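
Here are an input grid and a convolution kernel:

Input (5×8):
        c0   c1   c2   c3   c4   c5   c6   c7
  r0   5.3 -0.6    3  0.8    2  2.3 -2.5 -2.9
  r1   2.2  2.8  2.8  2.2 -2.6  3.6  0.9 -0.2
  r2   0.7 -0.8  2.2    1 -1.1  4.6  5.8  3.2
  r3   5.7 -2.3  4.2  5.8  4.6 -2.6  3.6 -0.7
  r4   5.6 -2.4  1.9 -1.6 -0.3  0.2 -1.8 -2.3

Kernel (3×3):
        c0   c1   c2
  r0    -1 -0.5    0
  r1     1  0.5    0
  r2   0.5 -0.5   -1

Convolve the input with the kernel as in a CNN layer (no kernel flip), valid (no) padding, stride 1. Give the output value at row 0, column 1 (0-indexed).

The receptive field on the input at this output position is [-0.6 3 0.8 / 2.8 2.8 2.2 / -0.8 2.2 1]. Elementwise product with the kernel and sum: -0.6·-1 + 3·-0.5 + 2.8·1 + 2.8·0.5 + -0.8·0.5 + 2.2·-0.5 + 1·-1.

0.8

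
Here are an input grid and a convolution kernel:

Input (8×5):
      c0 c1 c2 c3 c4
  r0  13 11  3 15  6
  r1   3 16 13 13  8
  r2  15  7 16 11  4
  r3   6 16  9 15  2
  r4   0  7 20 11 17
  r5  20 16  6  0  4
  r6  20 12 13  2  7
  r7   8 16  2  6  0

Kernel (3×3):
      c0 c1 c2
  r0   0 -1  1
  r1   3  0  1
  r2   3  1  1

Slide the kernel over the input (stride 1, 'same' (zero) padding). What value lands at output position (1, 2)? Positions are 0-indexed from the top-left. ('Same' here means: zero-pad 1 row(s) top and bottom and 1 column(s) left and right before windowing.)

121

The receptive field on the zero-padded input at this output position is [11 3 15 / 16 13 13 / 7 16 11]. Elementwise product with the kernel and sum: 3·-1 + 15·1 + 16·3 + 13·1 + 7·3 + 16·1 + 11·1.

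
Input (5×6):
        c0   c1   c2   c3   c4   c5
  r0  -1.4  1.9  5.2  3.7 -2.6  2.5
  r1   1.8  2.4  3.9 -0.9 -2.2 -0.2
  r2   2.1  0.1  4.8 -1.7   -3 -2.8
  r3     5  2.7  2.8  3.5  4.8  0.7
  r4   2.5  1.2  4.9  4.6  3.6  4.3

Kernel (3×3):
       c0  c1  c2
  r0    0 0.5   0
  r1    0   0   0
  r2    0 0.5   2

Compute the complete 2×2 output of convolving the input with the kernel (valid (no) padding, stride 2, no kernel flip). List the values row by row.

Output[0,0]: The receptive field on the input at this output position is [-1.4 1.9 5.2 / 1.8 2.4 3.9 / 2.1 0.1 4.8]. Elementwise product with the kernel and sum: 1.9·0.5 + 0.1·0.5 + 4.8·2.

10.6 -5
10.45 8.65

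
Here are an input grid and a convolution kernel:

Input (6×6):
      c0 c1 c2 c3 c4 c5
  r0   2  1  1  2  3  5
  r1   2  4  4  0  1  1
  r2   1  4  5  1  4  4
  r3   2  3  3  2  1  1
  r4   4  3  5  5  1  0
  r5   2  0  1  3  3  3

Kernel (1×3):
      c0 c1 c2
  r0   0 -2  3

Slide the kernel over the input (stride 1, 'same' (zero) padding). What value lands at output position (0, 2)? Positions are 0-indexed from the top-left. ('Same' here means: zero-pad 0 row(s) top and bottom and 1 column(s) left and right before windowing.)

The receptive field on the zero-padded input at this output position is [1 1 2]. Elementwise product with the kernel and sum: 1·-2 + 2·3.

4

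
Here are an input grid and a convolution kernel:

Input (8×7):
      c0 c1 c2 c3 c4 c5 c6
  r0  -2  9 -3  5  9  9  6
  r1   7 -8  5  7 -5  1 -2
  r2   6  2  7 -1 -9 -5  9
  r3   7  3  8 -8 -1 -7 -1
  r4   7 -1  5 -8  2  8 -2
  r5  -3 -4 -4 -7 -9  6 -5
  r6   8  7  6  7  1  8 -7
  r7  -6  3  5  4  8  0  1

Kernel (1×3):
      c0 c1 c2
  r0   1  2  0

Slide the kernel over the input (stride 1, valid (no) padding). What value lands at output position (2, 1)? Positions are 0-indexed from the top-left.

16

The receptive field on the input at this output position is [2 7 -1]. Elementwise product with the kernel and sum: 2·1 + 7·2.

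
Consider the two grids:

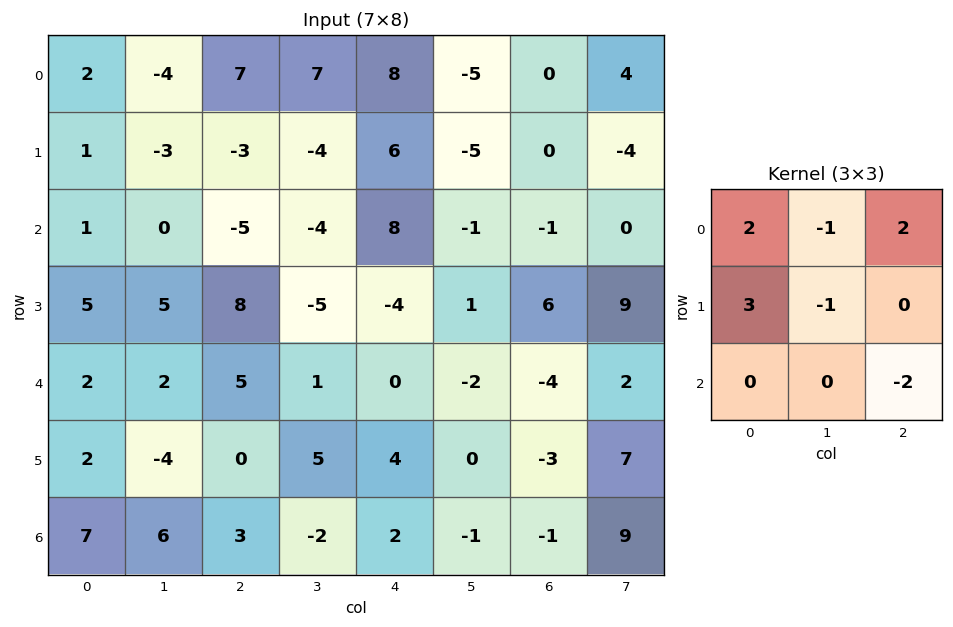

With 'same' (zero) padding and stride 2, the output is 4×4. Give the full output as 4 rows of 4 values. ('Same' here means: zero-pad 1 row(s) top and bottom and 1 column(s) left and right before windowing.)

Output[0,0]: The receptive field on the zero-padded input at this output position is [0 0 0 / 0 2 -4 / 0 1 -3]. Elementwise product with the kernel and sum: 0·2 + 0·-1 + 0·2 + 0·3 + 2·-1 + -3·-2.
Output[0,1]: The receptive field on the zero-padded input at this output position is [0 0 0 / -4 7 7 / -3 -3 -4]. Elementwise product with the kernel and sum: 0·2 + 0·-1 + 0·2 + -4·3 + 7·-1 + -4·-2.

4 -11 23 -7
-18 4 -46 -38
11 -17 -1 -2
-17 17 -2 15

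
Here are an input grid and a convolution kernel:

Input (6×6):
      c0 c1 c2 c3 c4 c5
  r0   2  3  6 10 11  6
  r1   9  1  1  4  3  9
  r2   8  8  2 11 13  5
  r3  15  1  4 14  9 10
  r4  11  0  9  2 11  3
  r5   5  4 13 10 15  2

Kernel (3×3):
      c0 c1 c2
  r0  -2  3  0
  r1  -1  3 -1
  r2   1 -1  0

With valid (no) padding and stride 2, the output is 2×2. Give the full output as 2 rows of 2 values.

-2 17
3 65

Output[0,0]: The receptive field on the input at this output position is [2 3 6 / 9 1 1 / 8 8 2]. Elementwise product with the kernel and sum: 2·-2 + 3·3 + 9·-1 + 1·3 + 1·-1 + 8·1 + 8·-1.
Output[0,1]: The receptive field on the input at this output position is [6 10 11 / 1 4 3 / 2 11 13]. Elementwise product with the kernel and sum: 6·-2 + 10·3 + 1·-1 + 4·3 + 3·-1 + 2·1 + 11·-1.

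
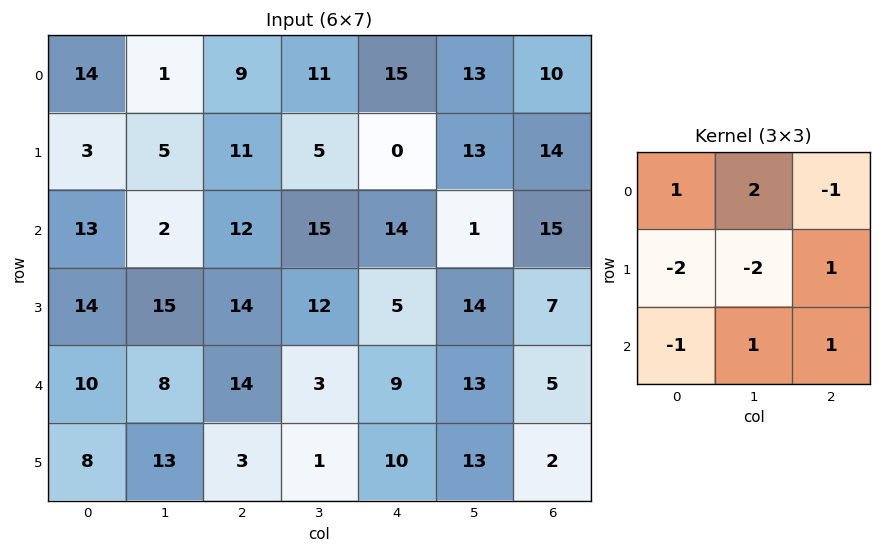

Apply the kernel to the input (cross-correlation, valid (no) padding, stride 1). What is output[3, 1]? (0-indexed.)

The receptive field on the input at this output position is [15 14 12 / 8 14 3 / 13 3 1]. Elementwise product with the kernel and sum: 15·1 + 14·2 + 12·-1 + 8·-2 + 14·-2 + 3·1 + 13·-1 + 3·1 + 1·1.

-19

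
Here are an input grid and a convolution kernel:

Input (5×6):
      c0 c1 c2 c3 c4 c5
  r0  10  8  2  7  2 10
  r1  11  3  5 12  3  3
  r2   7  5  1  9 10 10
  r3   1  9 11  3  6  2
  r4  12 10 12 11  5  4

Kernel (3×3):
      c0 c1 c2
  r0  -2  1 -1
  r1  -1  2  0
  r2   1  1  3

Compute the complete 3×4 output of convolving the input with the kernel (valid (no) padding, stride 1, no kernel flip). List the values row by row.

Output[0,0]: The receptive field on the input at this output position is [10 8 2 / 11 3 5 / 7 5 1]. Elementwise product with the kernel and sum: 10·-2 + 8·1 + 2·-1 + 11·-1 + 3·2 + 7·1 + 5·1 + 1·3.

-4 19 60 21
22 13 48 2
65 50 30 19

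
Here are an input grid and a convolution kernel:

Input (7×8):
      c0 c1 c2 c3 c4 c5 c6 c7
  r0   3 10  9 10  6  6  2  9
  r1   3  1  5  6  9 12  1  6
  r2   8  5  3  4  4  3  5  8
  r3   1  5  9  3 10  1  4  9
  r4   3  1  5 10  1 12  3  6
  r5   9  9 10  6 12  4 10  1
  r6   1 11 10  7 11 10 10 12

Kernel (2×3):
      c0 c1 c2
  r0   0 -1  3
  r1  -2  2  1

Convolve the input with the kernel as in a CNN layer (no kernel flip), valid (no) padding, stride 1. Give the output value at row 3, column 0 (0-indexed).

23

The receptive field on the input at this output position is [1 5 9 / 3 1 5]. Elementwise product with the kernel and sum: 5·-1 + 9·3 + 3·-2 + 1·2 + 5·1.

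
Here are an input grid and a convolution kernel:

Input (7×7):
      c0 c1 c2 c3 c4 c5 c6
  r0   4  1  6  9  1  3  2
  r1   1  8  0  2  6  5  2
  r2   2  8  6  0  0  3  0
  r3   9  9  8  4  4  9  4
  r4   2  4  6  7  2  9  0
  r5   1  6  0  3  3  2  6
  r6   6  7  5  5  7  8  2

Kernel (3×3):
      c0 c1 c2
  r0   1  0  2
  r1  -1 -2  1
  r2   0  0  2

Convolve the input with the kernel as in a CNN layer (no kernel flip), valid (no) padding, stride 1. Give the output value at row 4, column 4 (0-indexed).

The receptive field on the input at this output position is [2 9 0 / 3 2 6 / 7 8 2]. Elementwise product with the kernel and sum: 2·1 + 0·2 + 3·-1 + 2·-2 + 6·1 + 2·2.

5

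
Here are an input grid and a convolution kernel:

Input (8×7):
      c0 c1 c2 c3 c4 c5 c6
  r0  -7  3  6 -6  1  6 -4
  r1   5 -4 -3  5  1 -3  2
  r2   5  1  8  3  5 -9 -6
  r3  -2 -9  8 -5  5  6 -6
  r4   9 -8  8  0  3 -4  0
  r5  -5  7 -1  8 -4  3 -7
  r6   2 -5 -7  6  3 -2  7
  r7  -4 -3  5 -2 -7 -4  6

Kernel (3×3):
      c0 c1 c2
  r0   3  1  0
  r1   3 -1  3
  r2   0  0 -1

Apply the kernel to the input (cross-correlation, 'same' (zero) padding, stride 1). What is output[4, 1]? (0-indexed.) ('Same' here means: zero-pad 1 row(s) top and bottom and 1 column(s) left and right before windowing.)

The receptive field on the zero-padded input at this output position is [-2 -9 8 / 9 -8 8 / -5 7 -1]. Elementwise product with the kernel and sum: -2·3 + -9·1 + 9·3 + -8·-1 + 8·3 + -1·-1.

45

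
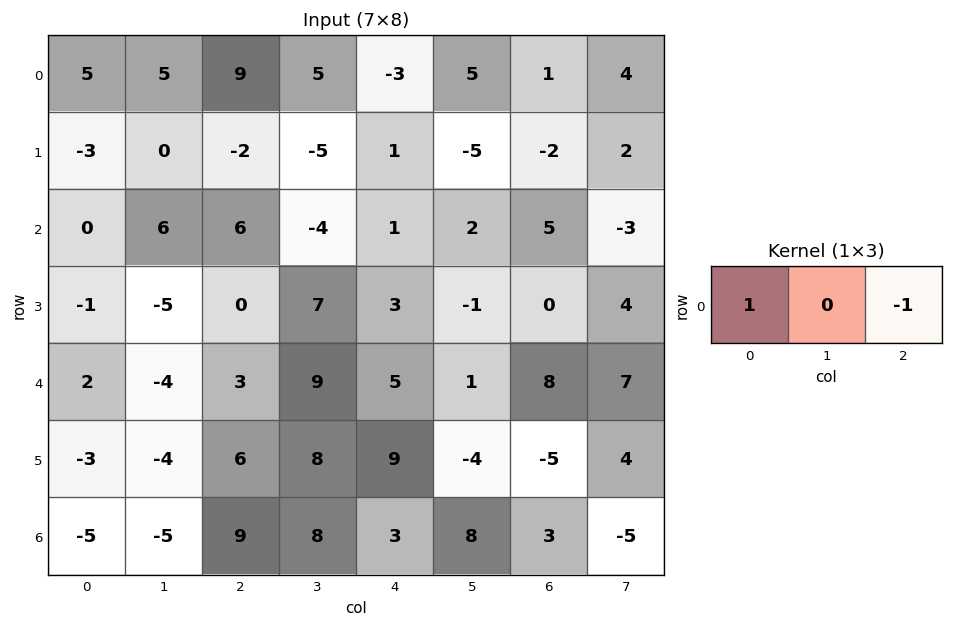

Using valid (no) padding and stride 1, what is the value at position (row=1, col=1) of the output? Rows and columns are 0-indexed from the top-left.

5

The receptive field on the input at this output position is [0 -2 -5]. Elementwise product with the kernel and sum: 0·1 + -5·-1.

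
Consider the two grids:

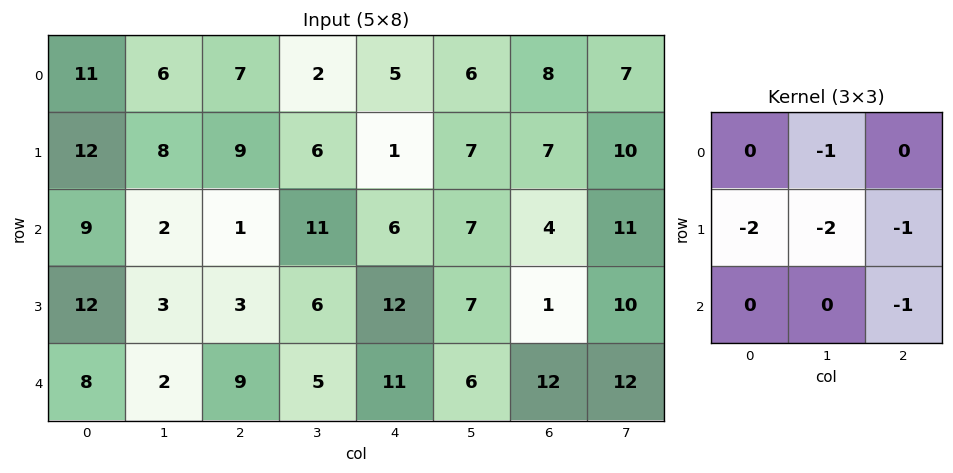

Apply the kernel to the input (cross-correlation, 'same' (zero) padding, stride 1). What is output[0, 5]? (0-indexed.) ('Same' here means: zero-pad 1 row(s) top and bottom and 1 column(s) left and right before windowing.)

-37

The receptive field on the zero-padded input at this output position is [0 0 0 / 5 6 8 / 1 7 7]. Elementwise product with the kernel and sum: 0·-1 + 5·-2 + 6·-2 + 8·-1 + 7·-1.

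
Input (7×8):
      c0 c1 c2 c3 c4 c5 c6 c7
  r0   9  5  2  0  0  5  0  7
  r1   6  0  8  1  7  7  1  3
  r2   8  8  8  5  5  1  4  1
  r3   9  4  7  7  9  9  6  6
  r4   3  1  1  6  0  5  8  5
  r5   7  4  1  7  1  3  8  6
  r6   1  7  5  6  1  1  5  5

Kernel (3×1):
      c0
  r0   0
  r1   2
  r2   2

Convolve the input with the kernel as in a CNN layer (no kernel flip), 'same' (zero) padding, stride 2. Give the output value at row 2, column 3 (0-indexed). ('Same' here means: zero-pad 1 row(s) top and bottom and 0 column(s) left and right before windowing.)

32

The receptive field on the zero-padded input at this output position is [6 / 8 / 8]. Elementwise product with the kernel and sum: 8·2 + 8·2.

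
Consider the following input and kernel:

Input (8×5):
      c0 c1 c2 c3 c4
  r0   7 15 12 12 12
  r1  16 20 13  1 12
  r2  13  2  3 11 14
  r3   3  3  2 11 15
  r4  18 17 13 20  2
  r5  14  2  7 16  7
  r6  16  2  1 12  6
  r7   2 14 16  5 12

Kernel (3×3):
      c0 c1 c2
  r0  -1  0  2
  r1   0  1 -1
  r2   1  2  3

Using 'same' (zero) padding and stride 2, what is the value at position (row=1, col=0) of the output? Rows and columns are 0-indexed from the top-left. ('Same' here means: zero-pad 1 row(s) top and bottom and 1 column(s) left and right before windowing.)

The receptive field on the zero-padded input at this output position is [0 16 20 / 0 13 2 / 0 3 3]. Elementwise product with the kernel and sum: 0·-1 + 20·2 + 13·1 + 2·-1 + 0·1 + 3·2 + 3·3.

66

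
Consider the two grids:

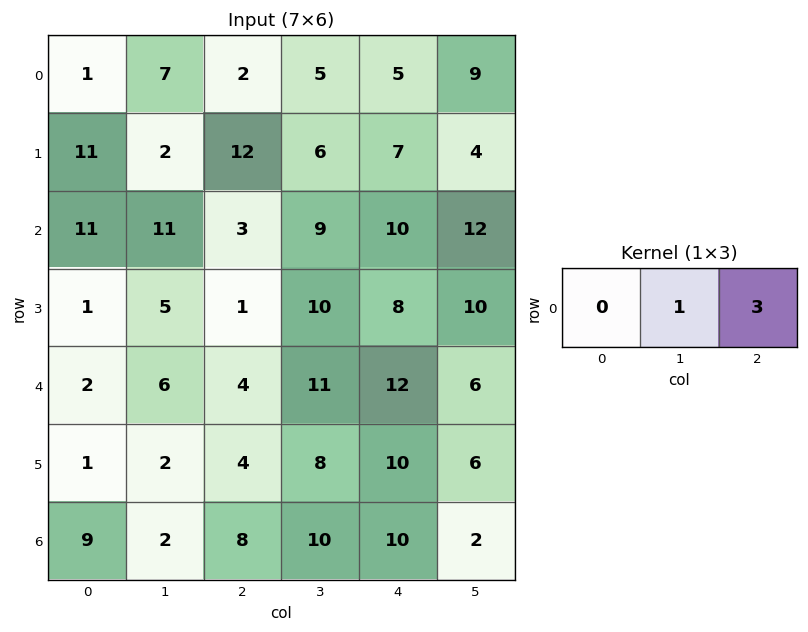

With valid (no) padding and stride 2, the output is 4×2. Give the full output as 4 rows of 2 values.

13 20
20 39
18 47
26 40

Output[0,0]: The receptive field on the input at this output position is [1 7 2]. Elementwise product with the kernel and sum: 7·1 + 2·3.
Output[0,1]: The receptive field on the input at this output position is [2 5 5]. Elementwise product with the kernel and sum: 5·1 + 5·3.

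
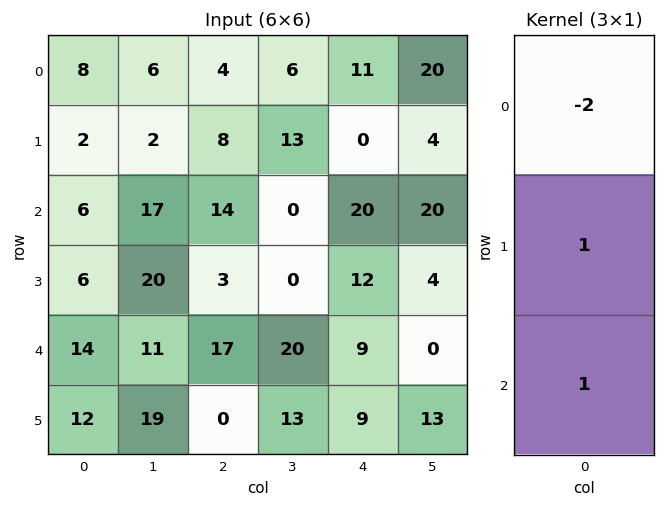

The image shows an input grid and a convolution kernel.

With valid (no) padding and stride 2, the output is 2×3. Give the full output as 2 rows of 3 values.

Output[0,0]: The receptive field on the input at this output position is [8 / 2 / 6]. Elementwise product with the kernel and sum: 8·-2 + 2·1 + 6·1.
Output[0,1]: The receptive field on the input at this output position is [4 / 8 / 14]. Elementwise product with the kernel and sum: 4·-2 + 8·1 + 14·1.

-8 14 -2
8 -8 -19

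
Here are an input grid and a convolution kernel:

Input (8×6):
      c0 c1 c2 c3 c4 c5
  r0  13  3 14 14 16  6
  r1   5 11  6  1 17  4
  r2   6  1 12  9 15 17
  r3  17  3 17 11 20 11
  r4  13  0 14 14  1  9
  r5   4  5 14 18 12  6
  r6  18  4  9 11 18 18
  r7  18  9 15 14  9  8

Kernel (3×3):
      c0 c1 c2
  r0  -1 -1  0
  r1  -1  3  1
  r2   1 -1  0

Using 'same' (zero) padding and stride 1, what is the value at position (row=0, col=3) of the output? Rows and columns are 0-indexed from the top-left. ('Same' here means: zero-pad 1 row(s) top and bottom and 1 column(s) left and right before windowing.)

The receptive field on the zero-padded input at this output position is [0 0 0 / 14 14 16 / 6 1 17]. Elementwise product with the kernel and sum: 0·-1 + 0·-1 + 14·-1 + 14·3 + 16·1 + 6·1 + 1·-1.

49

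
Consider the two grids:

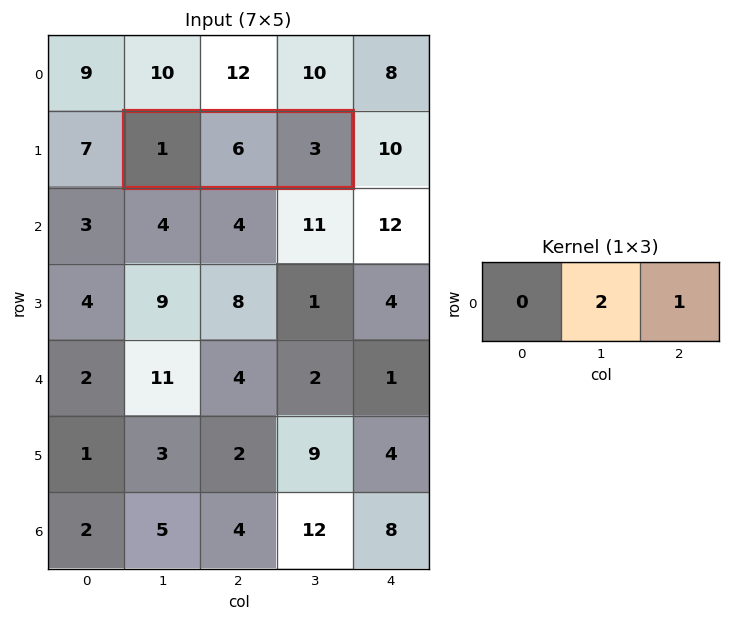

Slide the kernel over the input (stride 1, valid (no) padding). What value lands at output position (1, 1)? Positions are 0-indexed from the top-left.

The receptive field on the input at this output position is [1 6 3]. Elementwise product with the kernel and sum: 6·2 + 3·1.

15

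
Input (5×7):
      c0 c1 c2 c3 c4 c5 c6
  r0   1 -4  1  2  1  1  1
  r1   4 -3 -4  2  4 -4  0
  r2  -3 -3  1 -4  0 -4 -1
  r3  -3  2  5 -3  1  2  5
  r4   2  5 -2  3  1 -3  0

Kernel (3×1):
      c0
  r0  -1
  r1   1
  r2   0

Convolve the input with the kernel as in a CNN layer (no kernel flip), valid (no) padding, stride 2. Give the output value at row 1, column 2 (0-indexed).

The receptive field on the input at this output position is [0 / 1 / 1]. Elementwise product with the kernel and sum: 0·-1 + 1·1.

1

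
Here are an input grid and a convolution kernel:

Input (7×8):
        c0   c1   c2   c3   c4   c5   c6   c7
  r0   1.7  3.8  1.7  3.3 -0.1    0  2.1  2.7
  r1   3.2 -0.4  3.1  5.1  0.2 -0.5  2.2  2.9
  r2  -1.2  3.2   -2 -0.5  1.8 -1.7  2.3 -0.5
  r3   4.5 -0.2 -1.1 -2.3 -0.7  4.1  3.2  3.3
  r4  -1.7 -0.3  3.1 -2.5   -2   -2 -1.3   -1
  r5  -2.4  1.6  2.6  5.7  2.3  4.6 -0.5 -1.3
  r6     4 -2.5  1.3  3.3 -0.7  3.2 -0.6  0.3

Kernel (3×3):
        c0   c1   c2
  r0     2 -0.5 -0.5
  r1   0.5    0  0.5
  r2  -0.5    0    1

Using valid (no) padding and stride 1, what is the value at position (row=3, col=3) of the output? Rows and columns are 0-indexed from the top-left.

-6.8

The receptive field on the input at this output position is [-2.3 -0.7 4.1 / -2.5 -2 -2 / 5.7 2.3 4.6]. Elementwise product with the kernel and sum: -2.3·2 + -0.7·-0.5 + 4.1·-0.5 + -2.5·0.5 + -2·0.5 + 5.7·-0.5 + 4.6·1.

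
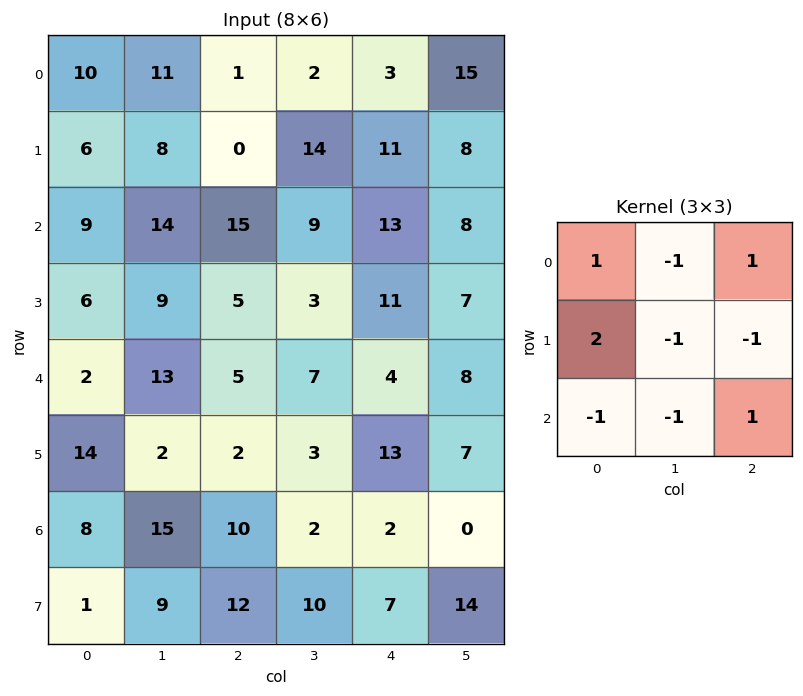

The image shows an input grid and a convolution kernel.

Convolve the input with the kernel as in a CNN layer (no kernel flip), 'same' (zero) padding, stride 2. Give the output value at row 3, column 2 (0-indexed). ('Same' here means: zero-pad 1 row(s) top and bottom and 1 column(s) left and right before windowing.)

-4

The receptive field on the zero-padded input at this output position is [3 13 7 / 2 2 0 / 10 7 14]. Elementwise product with the kernel and sum: 3·1 + 13·-1 + 7·1 + 2·2 + 2·-1 + 0·-1 + 10·-1 + 7·-1 + 14·1.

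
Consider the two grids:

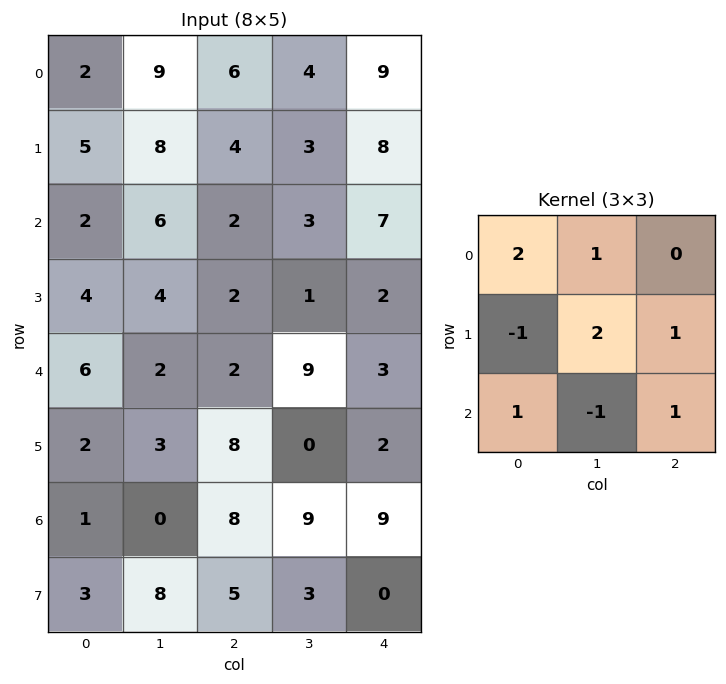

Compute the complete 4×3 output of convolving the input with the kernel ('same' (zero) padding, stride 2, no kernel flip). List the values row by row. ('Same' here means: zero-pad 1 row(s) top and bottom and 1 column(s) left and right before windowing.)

16 14 9
15 24 24
19 16 -1
9 45 14

Output[0,0]: The receptive field on the zero-padded input at this output position is [0 0 0 / 0 2 9 / 0 5 8]. Elementwise product with the kernel and sum: 0·2 + 0·1 + 0·-1 + 2·2 + 9·1 + 0·1 + 5·-1 + 8·1.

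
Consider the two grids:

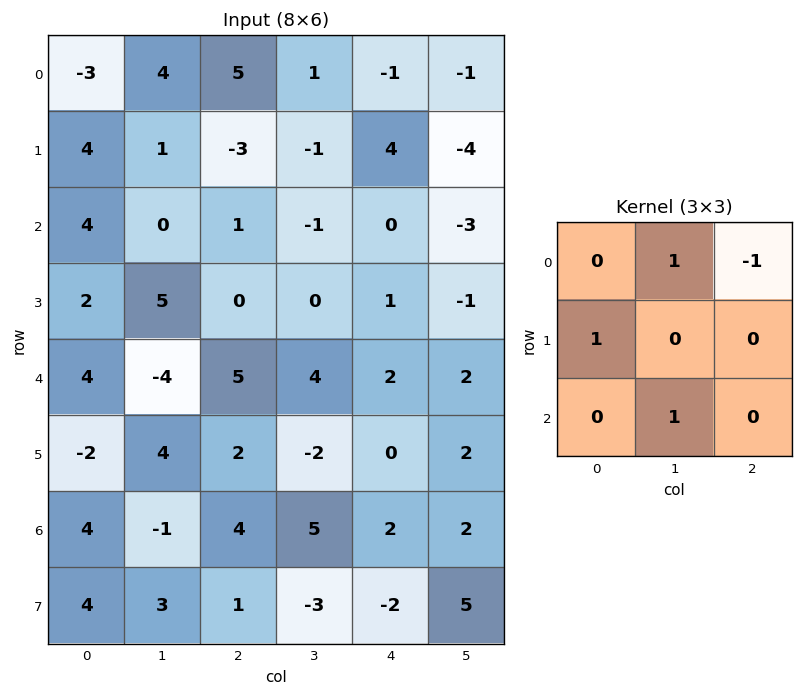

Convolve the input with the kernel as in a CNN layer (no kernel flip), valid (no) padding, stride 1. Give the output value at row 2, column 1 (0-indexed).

12

The receptive field on the input at this output position is [0 1 -1 / 5 0 0 / -4 5 4]. Elementwise product with the kernel and sum: 1·1 + -1·-1 + 5·1 + 5·1.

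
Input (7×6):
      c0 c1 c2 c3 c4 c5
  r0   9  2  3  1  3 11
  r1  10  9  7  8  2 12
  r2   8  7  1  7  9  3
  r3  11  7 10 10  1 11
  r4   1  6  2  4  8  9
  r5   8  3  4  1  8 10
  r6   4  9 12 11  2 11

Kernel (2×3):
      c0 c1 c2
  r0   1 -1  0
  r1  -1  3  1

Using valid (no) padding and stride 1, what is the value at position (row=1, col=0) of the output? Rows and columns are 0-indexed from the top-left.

15

The receptive field on the input at this output position is [10 9 7 / 8 7 1]. Elementwise product with the kernel and sum: 10·1 + 9·-1 + 8·-1 + 7·3 + 1·1.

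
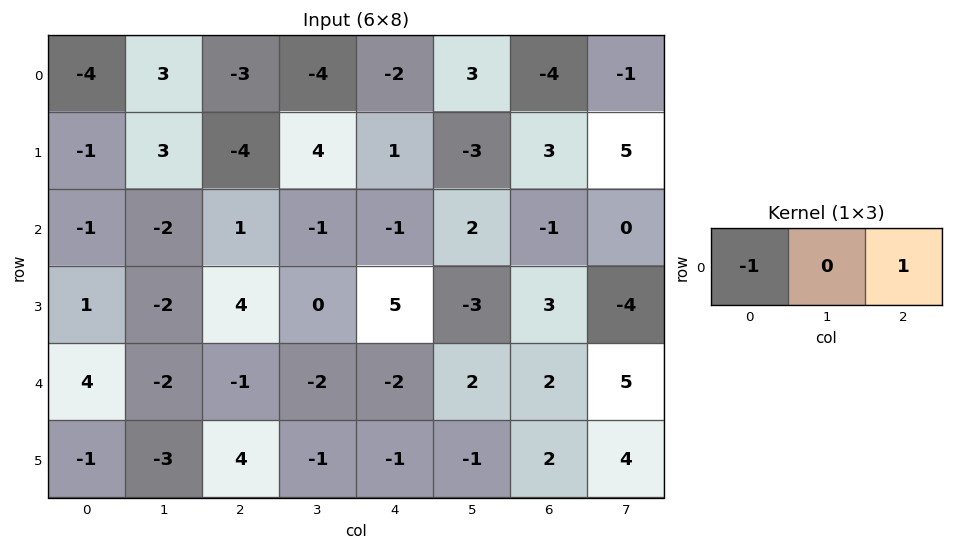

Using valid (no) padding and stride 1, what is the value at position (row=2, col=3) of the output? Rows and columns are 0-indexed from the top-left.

The receptive field on the input at this output position is [-1 -1 2]. Elementwise product with the kernel and sum: -1·-1 + 2·1.

3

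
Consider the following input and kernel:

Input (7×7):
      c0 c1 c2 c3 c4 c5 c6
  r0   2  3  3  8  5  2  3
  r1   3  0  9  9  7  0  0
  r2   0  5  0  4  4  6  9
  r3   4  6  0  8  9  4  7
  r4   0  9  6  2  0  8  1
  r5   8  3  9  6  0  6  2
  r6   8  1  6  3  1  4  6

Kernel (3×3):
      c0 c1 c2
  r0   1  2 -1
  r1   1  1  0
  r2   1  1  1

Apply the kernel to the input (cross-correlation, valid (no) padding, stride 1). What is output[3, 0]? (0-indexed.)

The receptive field on the input at this output position is [4 6 0 / 0 9 6 / 8 3 9]. Elementwise product with the kernel and sum: 4·1 + 6·2 + 0·-1 + 0·1 + 9·1 + 8·1 + 3·1 + 9·1.

45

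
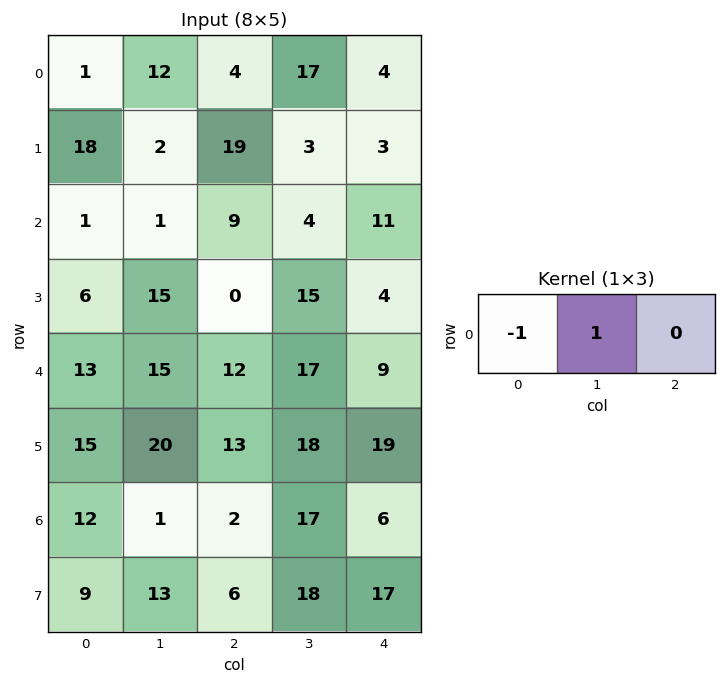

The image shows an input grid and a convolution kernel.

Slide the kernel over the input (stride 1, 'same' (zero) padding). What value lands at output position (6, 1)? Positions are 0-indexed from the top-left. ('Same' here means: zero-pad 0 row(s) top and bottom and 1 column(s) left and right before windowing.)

-11

The receptive field on the zero-padded input at this output position is [12 1 2]. Elementwise product with the kernel and sum: 12·-1 + 1·1.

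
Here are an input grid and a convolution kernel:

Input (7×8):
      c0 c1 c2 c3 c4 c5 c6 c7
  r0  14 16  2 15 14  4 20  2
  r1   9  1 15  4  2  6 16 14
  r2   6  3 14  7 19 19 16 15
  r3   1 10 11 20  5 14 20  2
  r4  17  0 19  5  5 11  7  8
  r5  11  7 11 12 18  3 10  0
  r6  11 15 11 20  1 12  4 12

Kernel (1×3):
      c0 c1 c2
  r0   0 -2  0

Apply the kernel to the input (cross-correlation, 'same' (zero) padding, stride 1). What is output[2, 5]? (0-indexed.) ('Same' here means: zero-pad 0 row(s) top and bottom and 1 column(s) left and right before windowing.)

-38

The receptive field on the zero-padded input at this output position is [19 19 16]. Elementwise product with the kernel and sum: 19·-2.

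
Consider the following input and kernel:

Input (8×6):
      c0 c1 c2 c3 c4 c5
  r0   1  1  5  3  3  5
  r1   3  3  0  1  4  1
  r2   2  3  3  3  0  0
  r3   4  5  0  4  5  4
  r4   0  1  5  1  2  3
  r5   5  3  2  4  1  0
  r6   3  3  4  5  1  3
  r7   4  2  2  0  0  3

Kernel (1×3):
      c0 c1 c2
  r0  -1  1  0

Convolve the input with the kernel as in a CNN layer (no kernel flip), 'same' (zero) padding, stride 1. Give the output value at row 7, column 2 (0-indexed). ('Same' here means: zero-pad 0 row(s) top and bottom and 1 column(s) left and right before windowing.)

The receptive field on the zero-padded input at this output position is [2 2 0]. Elementwise product with the kernel and sum: 2·-1 + 2·1.

0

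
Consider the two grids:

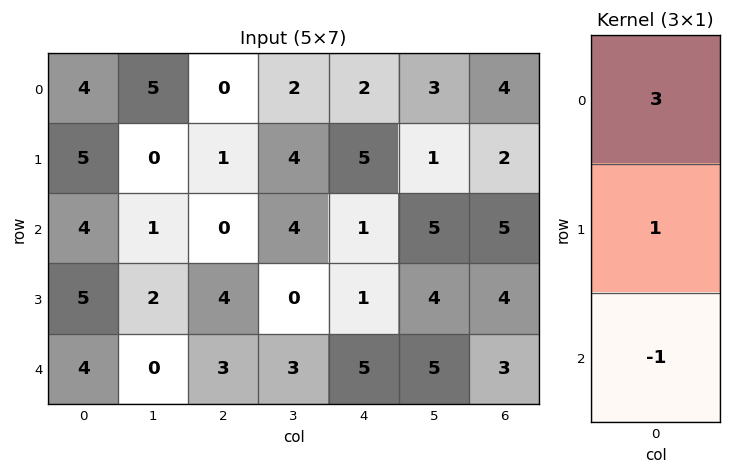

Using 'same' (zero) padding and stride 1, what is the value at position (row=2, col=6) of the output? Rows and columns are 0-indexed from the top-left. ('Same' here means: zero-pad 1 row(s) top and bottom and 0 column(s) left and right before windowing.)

The receptive field on the zero-padded input at this output position is [2 / 5 / 4]. Elementwise product with the kernel and sum: 2·3 + 5·1 + 4·-1.

7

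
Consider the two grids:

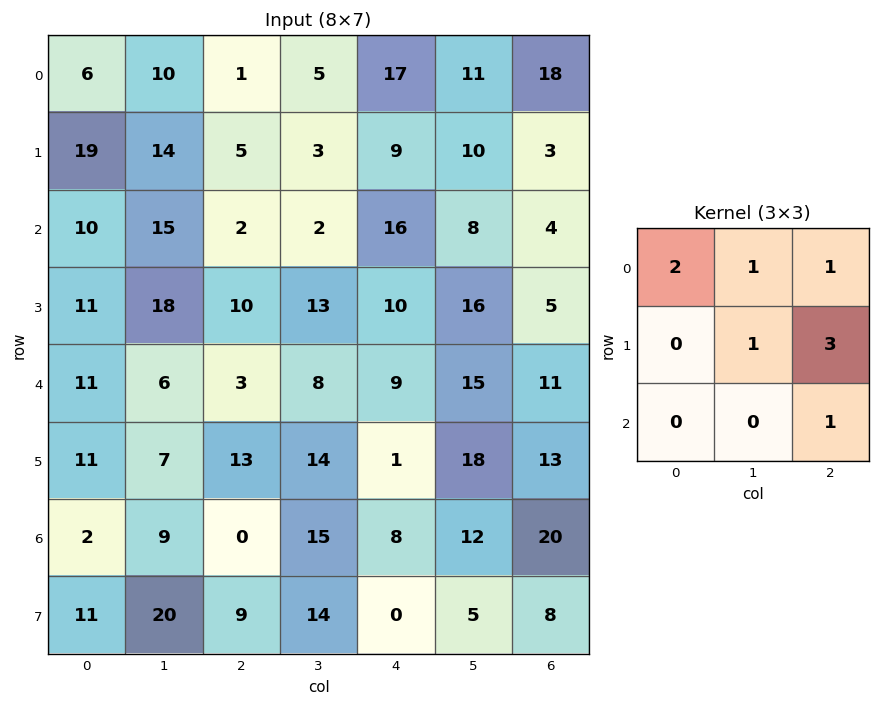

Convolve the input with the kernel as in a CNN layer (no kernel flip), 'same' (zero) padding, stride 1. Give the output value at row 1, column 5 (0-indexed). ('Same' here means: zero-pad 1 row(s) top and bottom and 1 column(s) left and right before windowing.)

The receptive field on the zero-padded input at this output position is [17 11 18 / 9 10 3 / 16 8 4]. Elementwise product with the kernel and sum: 17·2 + 11·1 + 18·1 + 10·1 + 3·3 + 4·1.

86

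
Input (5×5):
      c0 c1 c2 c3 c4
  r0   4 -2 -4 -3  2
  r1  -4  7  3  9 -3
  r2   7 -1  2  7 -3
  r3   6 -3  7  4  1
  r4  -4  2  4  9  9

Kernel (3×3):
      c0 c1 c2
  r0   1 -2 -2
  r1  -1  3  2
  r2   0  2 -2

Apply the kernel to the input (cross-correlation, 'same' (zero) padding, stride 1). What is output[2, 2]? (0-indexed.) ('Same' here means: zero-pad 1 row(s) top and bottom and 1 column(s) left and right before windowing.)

10

The receptive field on the zero-padded input at this output position is [7 3 9 / -1 2 7 / -3 7 4]. Elementwise product with the kernel and sum: 7·1 + 3·-2 + 9·-2 + -1·-1 + 2·3 + 7·2 + 7·2 + 4·-2.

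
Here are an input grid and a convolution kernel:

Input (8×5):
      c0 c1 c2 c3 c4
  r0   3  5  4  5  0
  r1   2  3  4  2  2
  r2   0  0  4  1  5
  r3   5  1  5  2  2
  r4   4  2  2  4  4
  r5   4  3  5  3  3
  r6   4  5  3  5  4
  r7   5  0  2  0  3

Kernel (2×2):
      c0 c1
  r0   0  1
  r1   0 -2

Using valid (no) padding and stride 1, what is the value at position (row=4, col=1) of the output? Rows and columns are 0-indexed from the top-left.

The receptive field on the input at this output position is [2 2 / 3 5]. Elementwise product with the kernel and sum: 2·1 + 5·-2.

-8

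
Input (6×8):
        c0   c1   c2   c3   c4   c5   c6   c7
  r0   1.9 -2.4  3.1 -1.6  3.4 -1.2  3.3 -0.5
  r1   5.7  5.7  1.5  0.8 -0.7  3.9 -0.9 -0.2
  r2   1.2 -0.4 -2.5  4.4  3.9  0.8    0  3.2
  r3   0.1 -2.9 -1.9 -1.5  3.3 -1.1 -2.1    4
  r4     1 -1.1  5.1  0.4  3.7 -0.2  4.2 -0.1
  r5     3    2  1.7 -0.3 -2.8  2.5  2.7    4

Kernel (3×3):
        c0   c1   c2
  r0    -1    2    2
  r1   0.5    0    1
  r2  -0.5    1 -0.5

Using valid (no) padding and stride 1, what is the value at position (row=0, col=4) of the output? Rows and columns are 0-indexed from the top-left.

-1.6

The receptive field on the input at this output position is [3.4 -1.2 3.3 / -0.7 3.9 -0.9 / 3.9 0.8 0]. Elementwise product with the kernel and sum: 3.4·-1 + -1.2·2 + 3.3·2 + -0.7·0.5 + -0.9·1 + 3.9·-0.5 + 0.8·1 + 0·-0.5.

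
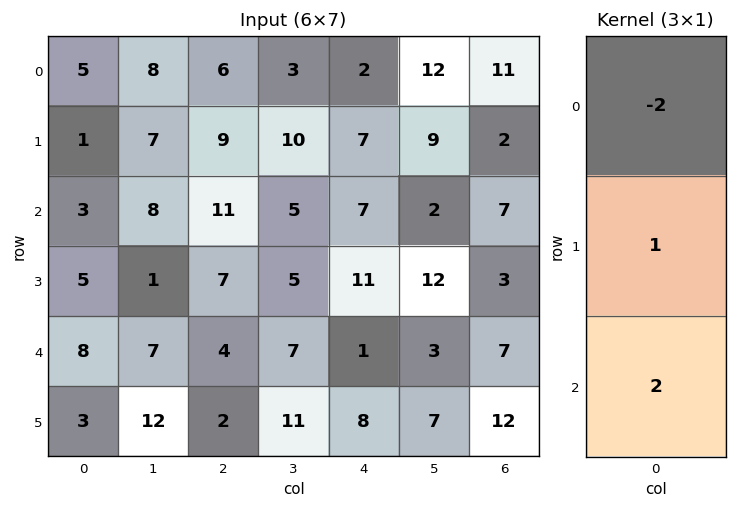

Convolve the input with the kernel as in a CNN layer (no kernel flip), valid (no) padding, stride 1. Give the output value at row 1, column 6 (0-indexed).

The receptive field on the input at this output position is [2 / 7 / 3]. Elementwise product with the kernel and sum: 2·-2 + 7·1 + 3·2.

9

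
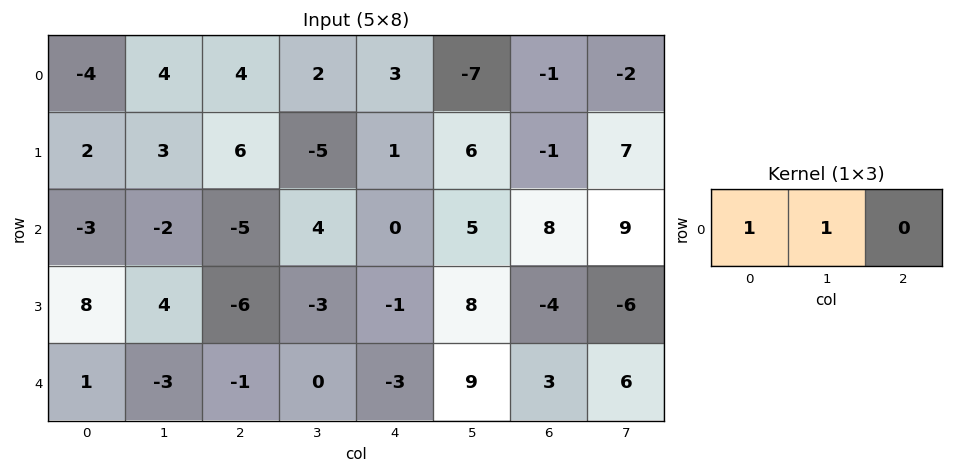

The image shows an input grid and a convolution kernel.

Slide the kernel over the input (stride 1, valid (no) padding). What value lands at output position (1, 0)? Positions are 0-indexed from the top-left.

The receptive field on the input at this output position is [2 3 6]. Elementwise product with the kernel and sum: 2·1 + 3·1.

5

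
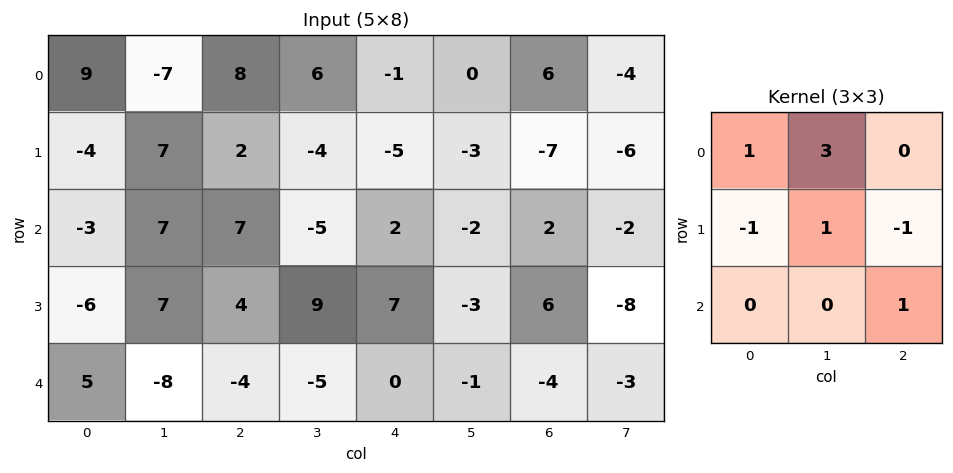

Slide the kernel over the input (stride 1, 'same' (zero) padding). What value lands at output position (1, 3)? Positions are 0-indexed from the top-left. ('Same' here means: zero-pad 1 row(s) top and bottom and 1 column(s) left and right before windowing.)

27

The receptive field on the zero-padded input at this output position is [8 6 -1 / 2 -4 -5 / 7 -5 2]. Elementwise product with the kernel and sum: 8·1 + 6·3 + 2·-1 + -4·1 + -5·-1 + 2·1.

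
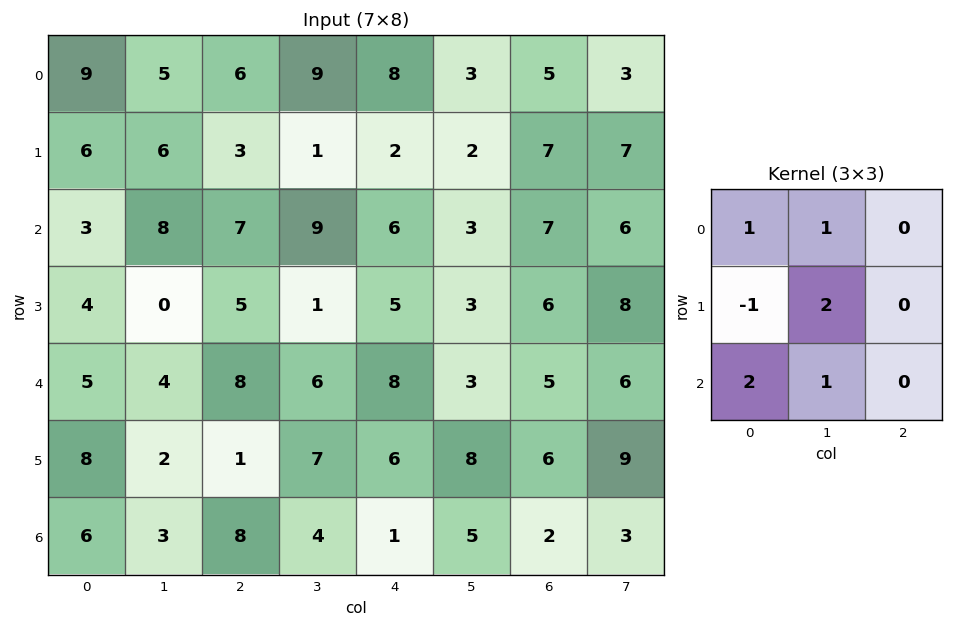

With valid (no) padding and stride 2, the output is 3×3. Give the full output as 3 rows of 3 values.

Output[0,0]: The receptive field on the input at this output position is [9 5 6 / 6 6 3 / 3 8 7]. Elementwise product with the kernel and sum: 9·1 + 5·1 + 6·-1 + 6·2 + 3·2 + 8·1.

34 37 28
21 35 29
20 47 28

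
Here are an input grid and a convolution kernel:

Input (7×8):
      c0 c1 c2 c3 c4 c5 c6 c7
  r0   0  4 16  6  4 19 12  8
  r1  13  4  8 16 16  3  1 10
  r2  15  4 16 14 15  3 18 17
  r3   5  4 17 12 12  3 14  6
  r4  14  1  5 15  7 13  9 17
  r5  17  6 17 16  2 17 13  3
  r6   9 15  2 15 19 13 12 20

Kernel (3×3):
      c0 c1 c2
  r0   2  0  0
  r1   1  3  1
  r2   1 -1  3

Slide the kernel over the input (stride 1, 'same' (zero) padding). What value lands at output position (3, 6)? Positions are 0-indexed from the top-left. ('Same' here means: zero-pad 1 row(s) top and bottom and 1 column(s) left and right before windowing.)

112

The receptive field on the zero-padded input at this output position is [3 18 17 / 3 14 6 / 13 9 17]. Elementwise product with the kernel and sum: 3·2 + 3·1 + 14·3 + 6·1 + 13·1 + 9·-1 + 17·3.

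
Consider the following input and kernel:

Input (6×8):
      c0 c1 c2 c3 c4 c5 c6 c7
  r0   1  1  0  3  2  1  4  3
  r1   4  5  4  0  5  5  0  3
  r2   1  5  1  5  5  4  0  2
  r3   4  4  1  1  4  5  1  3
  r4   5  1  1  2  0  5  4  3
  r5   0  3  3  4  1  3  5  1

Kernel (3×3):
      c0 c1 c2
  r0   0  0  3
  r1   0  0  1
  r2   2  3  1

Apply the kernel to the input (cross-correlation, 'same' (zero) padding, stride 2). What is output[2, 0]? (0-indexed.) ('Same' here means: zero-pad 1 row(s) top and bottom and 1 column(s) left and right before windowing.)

The receptive field on the zero-padded input at this output position is [0 4 4 / 0 5 1 / 0 0 3]. Elementwise product with the kernel and sum: 4·3 + 1·1 + 0·2 + 0·3 + 3·1.

16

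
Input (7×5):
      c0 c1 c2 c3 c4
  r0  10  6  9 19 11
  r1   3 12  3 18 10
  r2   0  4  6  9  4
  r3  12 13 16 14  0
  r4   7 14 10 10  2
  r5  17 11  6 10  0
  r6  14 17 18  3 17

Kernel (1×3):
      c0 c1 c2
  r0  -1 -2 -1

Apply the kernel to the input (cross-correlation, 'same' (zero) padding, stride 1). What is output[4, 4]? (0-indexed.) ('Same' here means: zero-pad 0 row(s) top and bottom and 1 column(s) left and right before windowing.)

-14

The receptive field on the zero-padded input at this output position is [10 2 0]. Elementwise product with the kernel and sum: 10·-1 + 2·-2 + 0·-1.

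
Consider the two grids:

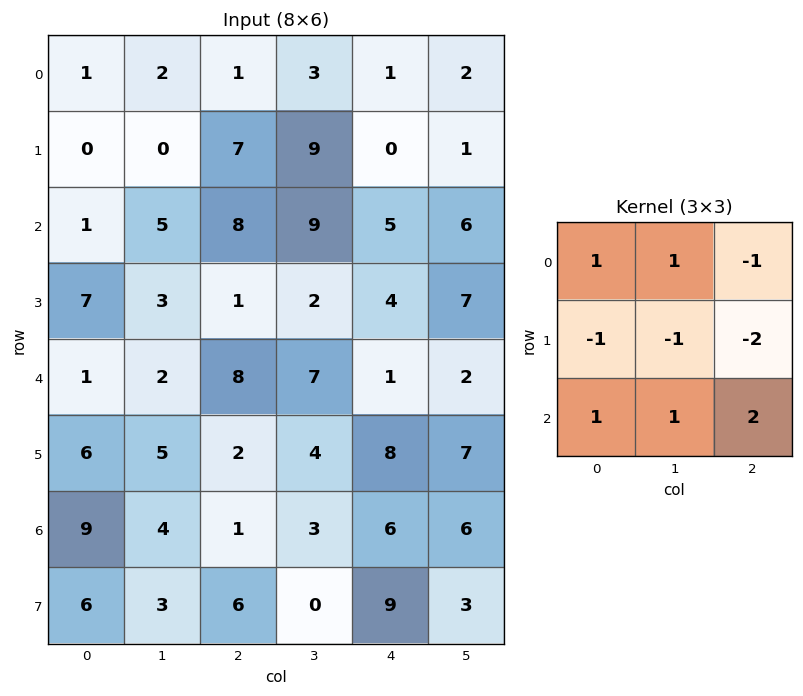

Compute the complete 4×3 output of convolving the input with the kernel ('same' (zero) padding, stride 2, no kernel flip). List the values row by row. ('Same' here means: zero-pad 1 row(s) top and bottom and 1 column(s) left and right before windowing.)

Output[0,0]: The receptive field on the zero-padded input at this output position is [0 0 0 / 0 1 2 / 0 0 0]. Elementwise product with the kernel and sum: 0·1 + 0·1 + 0·-1 + 0·-1 + 1·-1 + 2·-2 + 0·1 + 0·1 + 0·2.

-5 16 3
2 -25 2
15 -7 13
-4 1 -1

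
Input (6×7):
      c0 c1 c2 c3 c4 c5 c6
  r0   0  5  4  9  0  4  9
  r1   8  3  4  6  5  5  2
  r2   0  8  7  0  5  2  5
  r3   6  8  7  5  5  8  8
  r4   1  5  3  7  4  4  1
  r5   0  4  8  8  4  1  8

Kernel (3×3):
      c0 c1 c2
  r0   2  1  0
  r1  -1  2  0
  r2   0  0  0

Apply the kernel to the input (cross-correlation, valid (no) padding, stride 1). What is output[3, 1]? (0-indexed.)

The receptive field on the input at this output position is [8 7 5 / 5 3 7 / 4 8 8]. Elementwise product with the kernel and sum: 8·2 + 7·1 + 5·-1 + 3·2.

24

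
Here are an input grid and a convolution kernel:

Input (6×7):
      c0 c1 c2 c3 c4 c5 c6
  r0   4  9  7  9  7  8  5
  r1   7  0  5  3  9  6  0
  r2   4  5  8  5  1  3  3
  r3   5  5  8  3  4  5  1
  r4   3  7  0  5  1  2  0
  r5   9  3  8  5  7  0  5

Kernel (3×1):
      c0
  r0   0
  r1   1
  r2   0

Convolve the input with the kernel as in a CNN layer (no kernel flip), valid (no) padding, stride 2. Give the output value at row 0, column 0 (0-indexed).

7

The receptive field on the input at this output position is [4 / 7 / 4]. Elementwise product with the kernel and sum: 7·1.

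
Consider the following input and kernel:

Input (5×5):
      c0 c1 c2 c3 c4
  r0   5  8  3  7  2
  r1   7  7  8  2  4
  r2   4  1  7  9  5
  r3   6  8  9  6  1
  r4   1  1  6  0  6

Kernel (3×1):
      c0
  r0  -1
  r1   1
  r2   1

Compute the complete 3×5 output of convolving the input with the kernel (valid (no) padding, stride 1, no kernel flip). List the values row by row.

6 0 12 4 7
3 2 8 13 2
3 8 8 -3 2

Output[0,0]: The receptive field on the input at this output position is [5 / 7 / 4]. Elementwise product with the kernel and sum: 5·-1 + 7·1 + 4·1.
Output[0,1]: The receptive field on the input at this output position is [8 / 7 / 1]. Elementwise product with the kernel and sum: 8·-1 + 7·1 + 1·1.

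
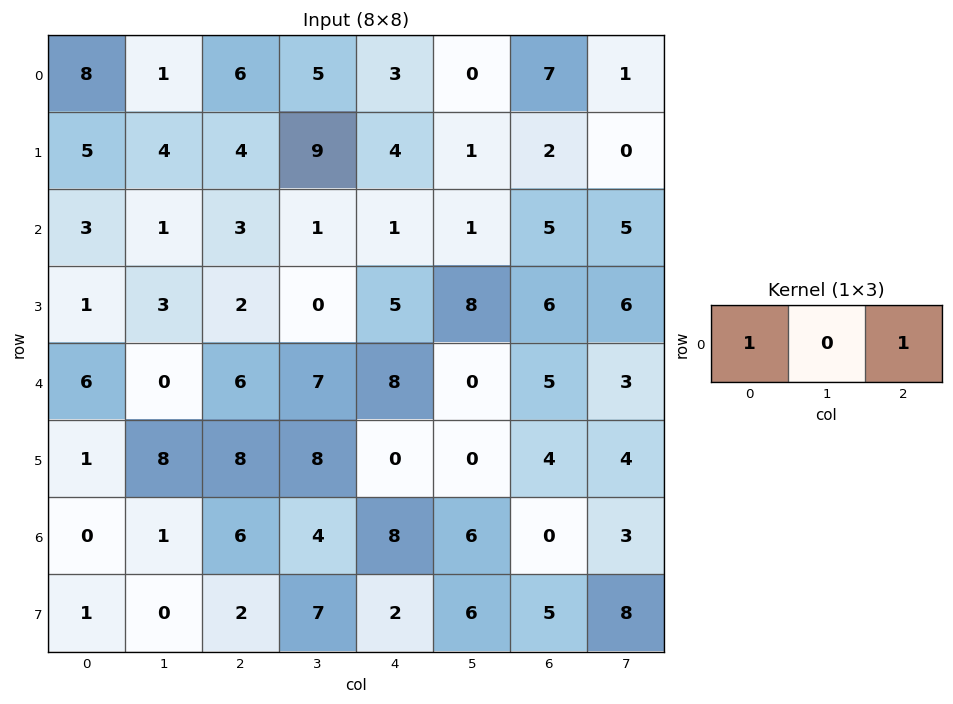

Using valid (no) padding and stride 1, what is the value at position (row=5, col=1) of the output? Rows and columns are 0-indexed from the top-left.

16

The receptive field on the input at this output position is [8 8 8]. Elementwise product with the kernel and sum: 8·1 + 8·1.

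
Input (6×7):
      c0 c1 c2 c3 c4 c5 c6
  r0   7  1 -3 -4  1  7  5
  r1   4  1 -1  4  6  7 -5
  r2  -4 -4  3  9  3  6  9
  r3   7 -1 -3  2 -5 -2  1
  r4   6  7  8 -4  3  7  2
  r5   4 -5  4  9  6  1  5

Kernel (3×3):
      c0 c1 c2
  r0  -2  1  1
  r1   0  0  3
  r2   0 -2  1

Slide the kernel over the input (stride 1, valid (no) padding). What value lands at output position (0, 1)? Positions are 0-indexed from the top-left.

6

The receptive field on the input at this output position is [1 -3 -4 / 1 -1 4 / -4 3 9]. Elementwise product with the kernel and sum: 1·-2 + -3·1 + -4·1 + 4·3 + 3·-2 + 9·1.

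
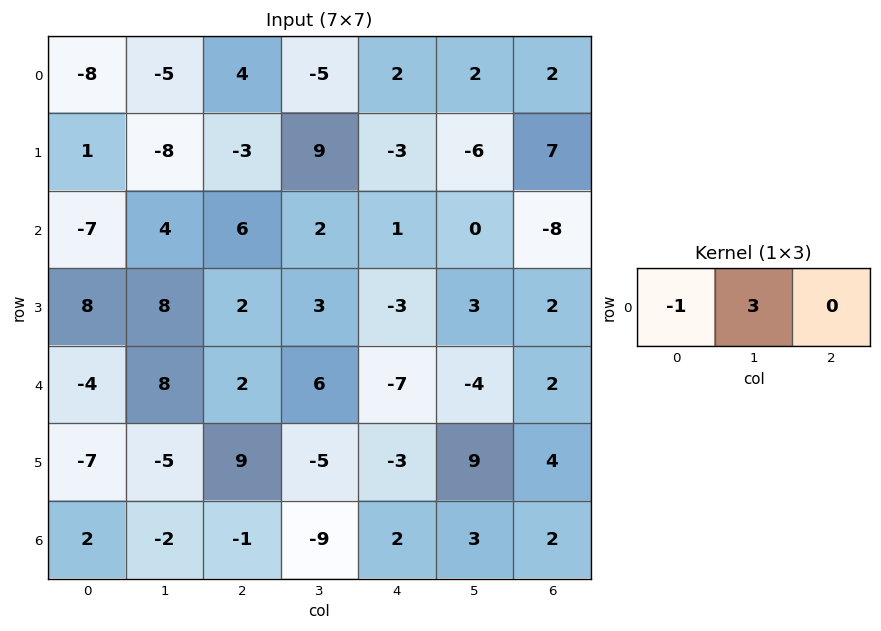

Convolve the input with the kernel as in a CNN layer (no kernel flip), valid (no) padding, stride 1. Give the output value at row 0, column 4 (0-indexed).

4

The receptive field on the input at this output position is [2 2 2]. Elementwise product with the kernel and sum: 2·-1 + 2·3.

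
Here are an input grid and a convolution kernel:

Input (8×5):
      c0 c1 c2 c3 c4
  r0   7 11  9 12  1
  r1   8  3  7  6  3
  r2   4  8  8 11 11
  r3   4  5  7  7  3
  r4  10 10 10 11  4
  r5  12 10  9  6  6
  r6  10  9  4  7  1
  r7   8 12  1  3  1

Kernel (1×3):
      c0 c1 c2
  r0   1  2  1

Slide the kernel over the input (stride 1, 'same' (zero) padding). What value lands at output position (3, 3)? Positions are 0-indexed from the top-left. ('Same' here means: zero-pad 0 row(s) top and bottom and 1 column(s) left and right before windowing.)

The receptive field on the zero-padded input at this output position is [7 7 3]. Elementwise product with the kernel and sum: 7·1 + 7·2 + 3·1.

24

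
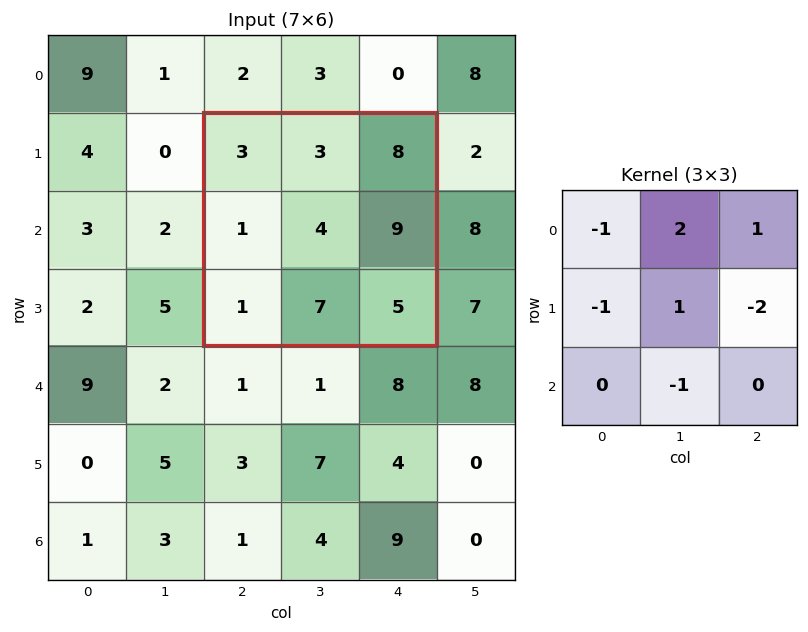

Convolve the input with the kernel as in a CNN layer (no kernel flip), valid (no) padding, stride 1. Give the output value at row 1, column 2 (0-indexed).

The receptive field on the input at this output position is [3 3 8 / 1 4 9 / 1 7 5]. Elementwise product with the kernel and sum: 3·-1 + 3·2 + 8·1 + 1·-1 + 4·1 + 9·-2 + 7·-1.

-11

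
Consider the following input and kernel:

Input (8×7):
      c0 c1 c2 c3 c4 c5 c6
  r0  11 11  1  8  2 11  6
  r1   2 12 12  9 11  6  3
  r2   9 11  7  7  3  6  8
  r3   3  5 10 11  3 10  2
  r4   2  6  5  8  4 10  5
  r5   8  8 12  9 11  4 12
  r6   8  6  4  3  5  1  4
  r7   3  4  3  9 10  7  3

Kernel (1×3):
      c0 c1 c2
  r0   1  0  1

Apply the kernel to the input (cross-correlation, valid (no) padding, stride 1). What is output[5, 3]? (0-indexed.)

The receptive field on the input at this output position is [9 11 4]. Elementwise product with the kernel and sum: 9·1 + 4·1.

13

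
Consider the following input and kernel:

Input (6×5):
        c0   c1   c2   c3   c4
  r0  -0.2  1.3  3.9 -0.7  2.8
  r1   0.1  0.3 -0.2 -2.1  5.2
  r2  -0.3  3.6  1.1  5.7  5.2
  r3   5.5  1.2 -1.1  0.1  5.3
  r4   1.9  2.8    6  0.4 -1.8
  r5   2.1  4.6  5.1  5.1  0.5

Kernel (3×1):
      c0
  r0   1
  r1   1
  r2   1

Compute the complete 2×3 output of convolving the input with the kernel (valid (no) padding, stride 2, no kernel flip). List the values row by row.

-0.4 4.8 13.2
7.1 6 8.7

Output[0,0]: The receptive field on the input at this output position is [-0.2 / 0.1 / -0.3]. Elementwise product with the kernel and sum: -0.2·1 + 0.1·1 + -0.3·1.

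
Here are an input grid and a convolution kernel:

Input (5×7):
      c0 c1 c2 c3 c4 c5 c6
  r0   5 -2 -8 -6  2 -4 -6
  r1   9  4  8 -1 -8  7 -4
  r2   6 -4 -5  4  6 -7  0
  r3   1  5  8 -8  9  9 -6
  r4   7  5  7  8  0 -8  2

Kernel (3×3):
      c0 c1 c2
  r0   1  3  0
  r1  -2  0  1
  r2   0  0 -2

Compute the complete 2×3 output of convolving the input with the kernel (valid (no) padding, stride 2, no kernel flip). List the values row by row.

Output[0,0]: The receptive field on the input at this output position is [5 -2 -8 / 9 4 8 / 6 -4 -5]. Elementwise product with the kernel and sum: 5·1 + -2·3 + 9·-2 + 8·1 + -5·-2.

-1 -62 2
-14 0 -43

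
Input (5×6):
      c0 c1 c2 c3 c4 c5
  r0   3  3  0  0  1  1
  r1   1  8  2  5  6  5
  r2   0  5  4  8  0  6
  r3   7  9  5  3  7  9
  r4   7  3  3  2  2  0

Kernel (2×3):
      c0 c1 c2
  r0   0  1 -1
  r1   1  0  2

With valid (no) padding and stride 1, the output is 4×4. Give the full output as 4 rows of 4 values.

8 18 13 15
14 18 3 21
18 11 27 15
17 9 3 0

Output[0,0]: The receptive field on the input at this output position is [3 3 0 / 1 8 2]. Elementwise product with the kernel and sum: 3·1 + 0·-1 + 1·1 + 2·2.
Output[0,1]: The receptive field on the input at this output position is [3 0 0 / 8 2 5]. Elementwise product with the kernel and sum: 0·1 + 0·-1 + 8·1 + 5·2.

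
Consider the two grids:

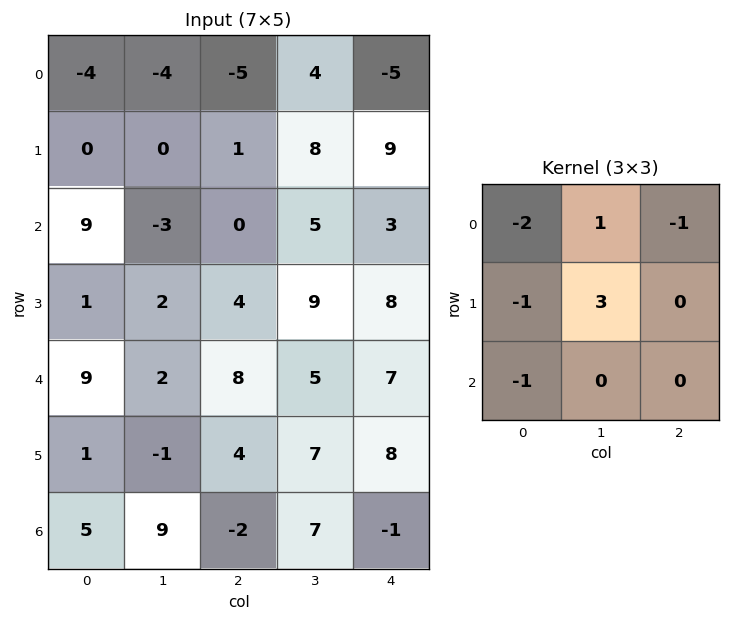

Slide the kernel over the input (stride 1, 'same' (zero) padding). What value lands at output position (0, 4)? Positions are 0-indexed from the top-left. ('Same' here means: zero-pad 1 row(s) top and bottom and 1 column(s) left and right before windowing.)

-27

The receptive field on the zero-padded input at this output position is [0 0 0 / 4 -5 0 / 8 9 0]. Elementwise product with the kernel and sum: 0·-2 + 0·1 + 0·-1 + 4·-1 + -5·3 + 8·-1.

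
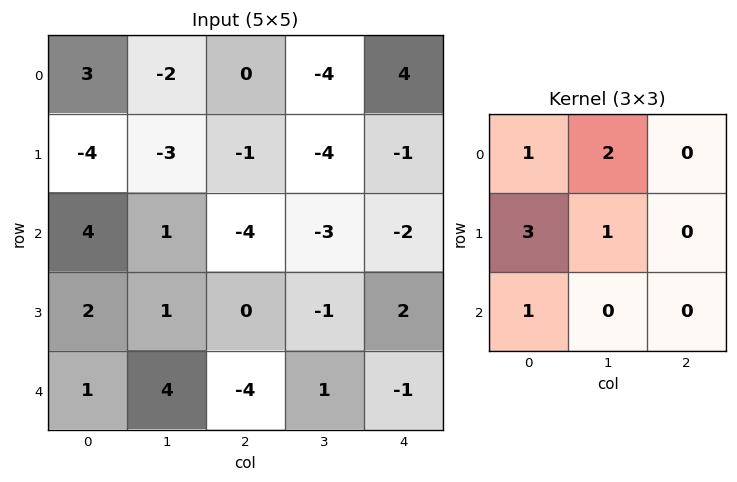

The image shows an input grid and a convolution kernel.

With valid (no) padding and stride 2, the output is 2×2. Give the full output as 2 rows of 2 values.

-12 -19
14 -15

Output[0,0]: The receptive field on the input at this output position is [3 -2 0 / -4 -3 -1 / 4 1 -4]. Elementwise product with the kernel and sum: 3·1 + -2·2 + -4·3 + -3·1 + 4·1.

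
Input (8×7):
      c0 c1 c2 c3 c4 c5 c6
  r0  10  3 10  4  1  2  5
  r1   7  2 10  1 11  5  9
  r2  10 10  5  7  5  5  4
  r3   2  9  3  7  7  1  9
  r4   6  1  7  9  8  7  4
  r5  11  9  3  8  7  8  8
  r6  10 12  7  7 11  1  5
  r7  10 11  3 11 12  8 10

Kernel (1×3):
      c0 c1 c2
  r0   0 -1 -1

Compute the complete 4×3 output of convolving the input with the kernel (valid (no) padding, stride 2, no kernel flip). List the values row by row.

-13 -5 -7
-15 -12 -9
-8 -17 -11
-19 -18 -6

Output[0,0]: The receptive field on the input at this output position is [10 3 10]. Elementwise product with the kernel and sum: 3·-1 + 10·-1.
Output[0,1]: The receptive field on the input at this output position is [10 4 1]. Elementwise product with the kernel and sum: 4·-1 + 1·-1.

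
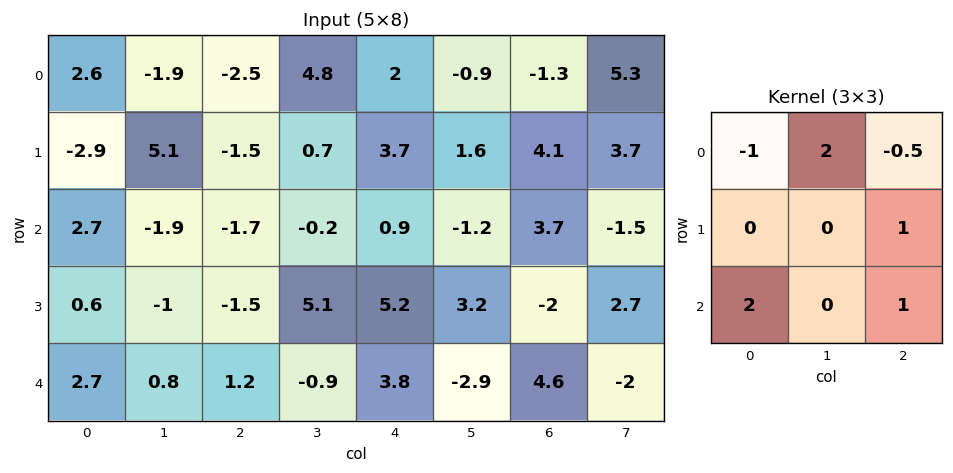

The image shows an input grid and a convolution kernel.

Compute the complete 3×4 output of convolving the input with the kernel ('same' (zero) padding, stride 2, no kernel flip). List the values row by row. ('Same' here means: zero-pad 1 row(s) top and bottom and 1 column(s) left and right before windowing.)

3.2 15.7 2.1 12.2
-11.25 -5.55 18.1 12.35
2.5 -5.45 0.8 -10.55

Output[0,0]: The receptive field on the zero-padded input at this output position is [0 0 0 / 0 2.6 -1.9 / 0 -2.9 5.1]. Elementwise product with the kernel and sum: 0·-1 + 0·2 + 0·-0.5 + -1.9·1 + 0·2 + 5.1·1.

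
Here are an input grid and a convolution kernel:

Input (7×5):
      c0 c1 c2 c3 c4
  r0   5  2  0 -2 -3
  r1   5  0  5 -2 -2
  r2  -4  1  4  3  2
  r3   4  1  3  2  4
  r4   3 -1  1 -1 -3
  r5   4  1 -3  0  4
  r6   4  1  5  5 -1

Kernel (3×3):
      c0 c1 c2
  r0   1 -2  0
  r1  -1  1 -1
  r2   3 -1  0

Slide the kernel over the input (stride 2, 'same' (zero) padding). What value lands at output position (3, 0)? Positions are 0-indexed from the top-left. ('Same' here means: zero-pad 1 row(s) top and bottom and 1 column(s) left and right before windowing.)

-5

The receptive field on the zero-padded input at this output position is [0 4 1 / 0 4 1 / 0 0 0]. Elementwise product with the kernel and sum: 0·1 + 4·-2 + 0·-1 + 4·1 + 1·-1 + 0·3 + 0·-1.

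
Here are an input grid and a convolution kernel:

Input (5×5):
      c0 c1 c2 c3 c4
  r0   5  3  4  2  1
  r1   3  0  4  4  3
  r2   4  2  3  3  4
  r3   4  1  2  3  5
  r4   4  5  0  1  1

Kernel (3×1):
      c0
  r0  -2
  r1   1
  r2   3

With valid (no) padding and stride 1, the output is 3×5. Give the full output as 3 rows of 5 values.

Output[0,0]: The receptive field on the input at this output position is [5 / 3 / 4]. Elementwise product with the kernel and sum: 5·-2 + 3·1 + 4·3.

5 0 5 9 13
10 5 1 4 13
8 12 -4 0 0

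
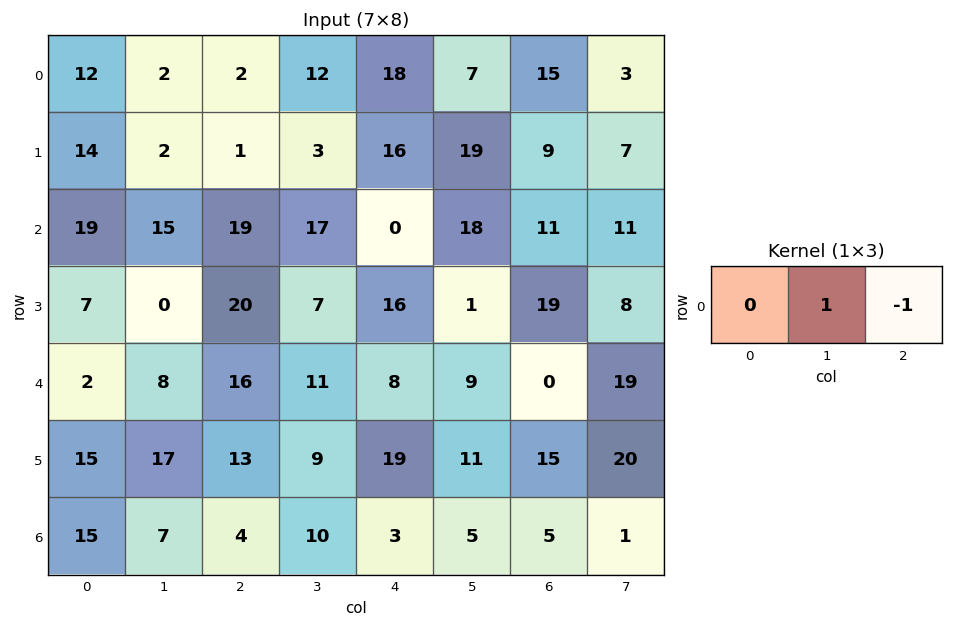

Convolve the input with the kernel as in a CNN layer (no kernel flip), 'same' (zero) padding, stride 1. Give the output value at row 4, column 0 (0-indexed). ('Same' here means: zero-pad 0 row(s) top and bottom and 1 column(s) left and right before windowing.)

The receptive field on the zero-padded input at this output position is [0 2 8]. Elementwise product with the kernel and sum: 2·1 + 8·-1.

-6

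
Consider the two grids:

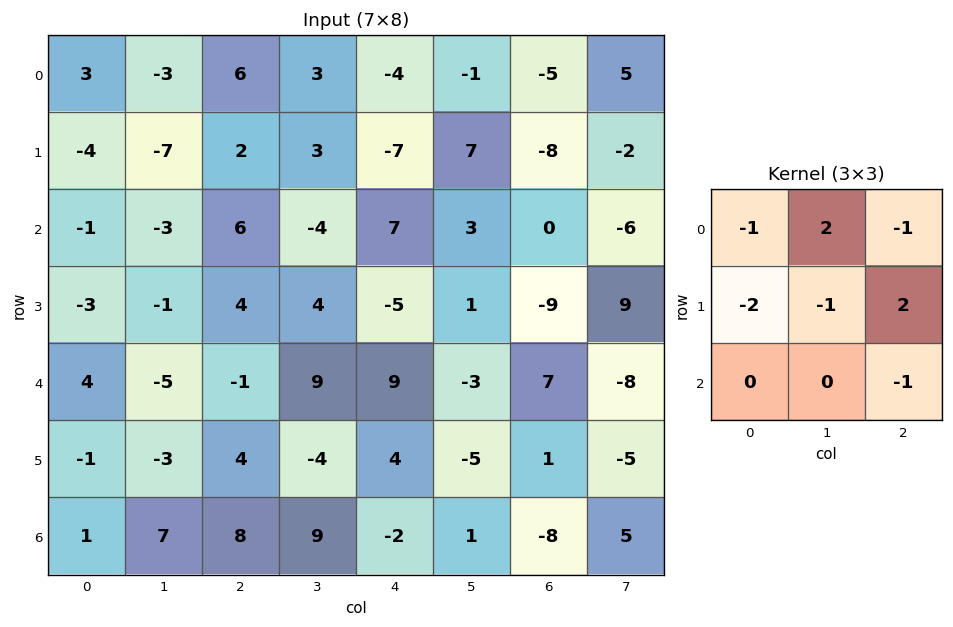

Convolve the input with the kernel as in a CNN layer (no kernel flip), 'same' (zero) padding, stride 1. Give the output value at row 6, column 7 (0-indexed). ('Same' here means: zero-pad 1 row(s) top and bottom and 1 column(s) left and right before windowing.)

The receptive field on the zero-padded input at this output position is [1 -5 0 / -8 5 0 / 0 0 0]. Elementwise product with the kernel and sum: 1·-1 + -5·2 + 0·-1 + -8·-2 + 5·-1 + 0·2 + 0·-1.

0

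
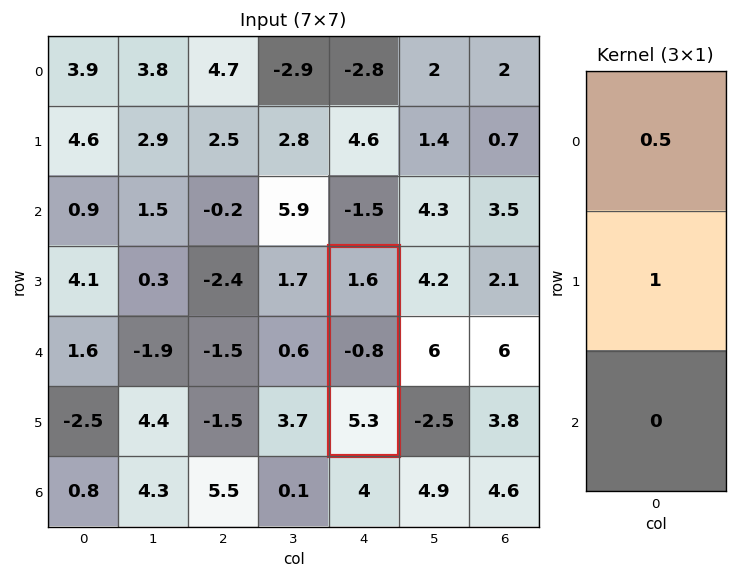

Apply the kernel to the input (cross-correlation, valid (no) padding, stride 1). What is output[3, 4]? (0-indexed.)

The receptive field on the input at this output position is [1.6 / -0.8 / 5.3]. Elementwise product with the kernel and sum: 1.6·0.5 + -0.8·1.

0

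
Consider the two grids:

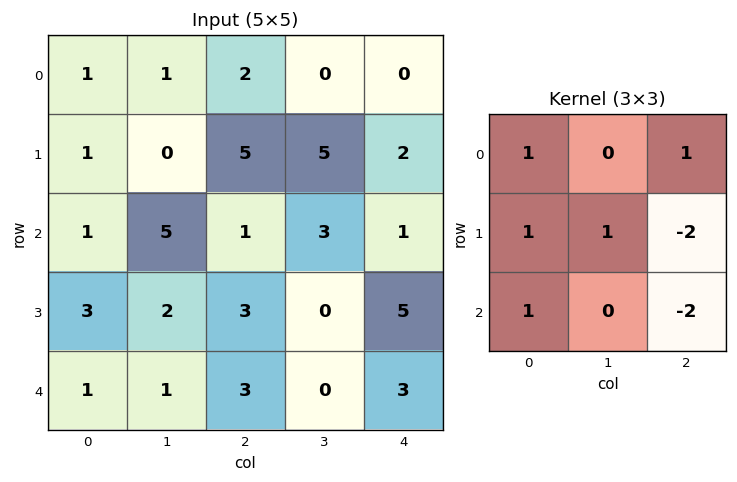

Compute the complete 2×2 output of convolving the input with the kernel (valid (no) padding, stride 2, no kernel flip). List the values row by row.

-7 7
-4 -8

Output[0,0]: The receptive field on the input at this output position is [1 1 2 / 1 0 5 / 1 5 1]. Elementwise product with the kernel and sum: 1·1 + 2·1 + 1·1 + 0·1 + 5·-2 + 1·1 + 1·-2.
Output[0,1]: The receptive field on the input at this output position is [2 0 0 / 5 5 2 / 1 3 1]. Elementwise product with the kernel and sum: 2·1 + 0·1 + 5·1 + 5·1 + 2·-2 + 1·1 + 1·-2.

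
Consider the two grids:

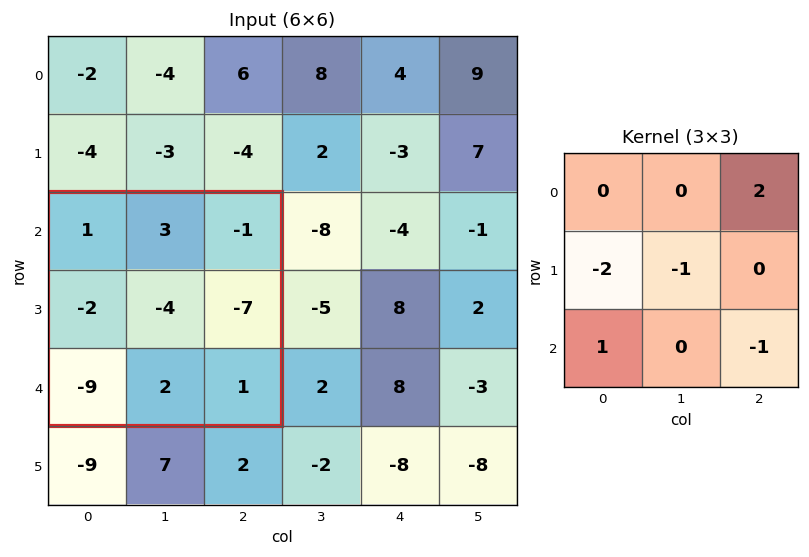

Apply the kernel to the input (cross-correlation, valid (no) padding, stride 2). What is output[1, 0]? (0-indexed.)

The receptive field on the input at this output position is [1 3 -1 / -2 -4 -7 / -9 2 1]. Elementwise product with the kernel and sum: -1·2 + -2·-2 + -4·-1 + -9·1 + 1·-1.

-4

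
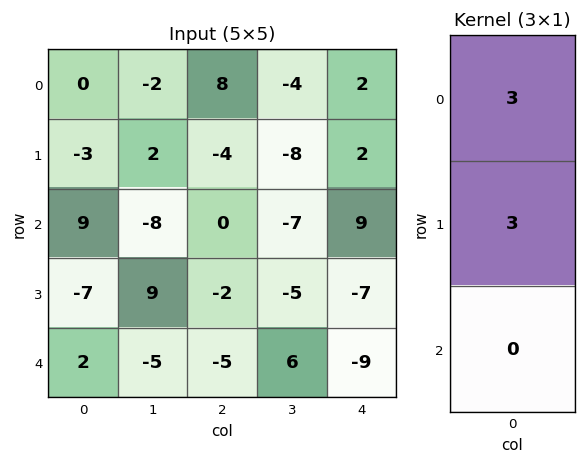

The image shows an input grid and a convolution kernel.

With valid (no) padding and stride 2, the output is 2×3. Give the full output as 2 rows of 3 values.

-9 12 12
6 -6 6

Output[0,0]: The receptive field on the input at this output position is [0 / -3 / 9]. Elementwise product with the kernel and sum: 0·3 + -3·3.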